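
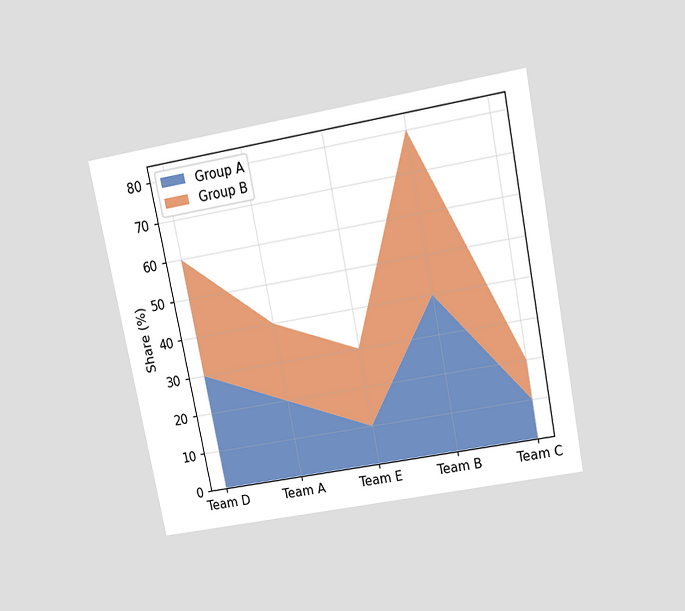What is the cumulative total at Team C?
The chart is tilted about 11° counter-clockwise and viewed slightly from above. The stacked total at Team C reaches 20%.

20%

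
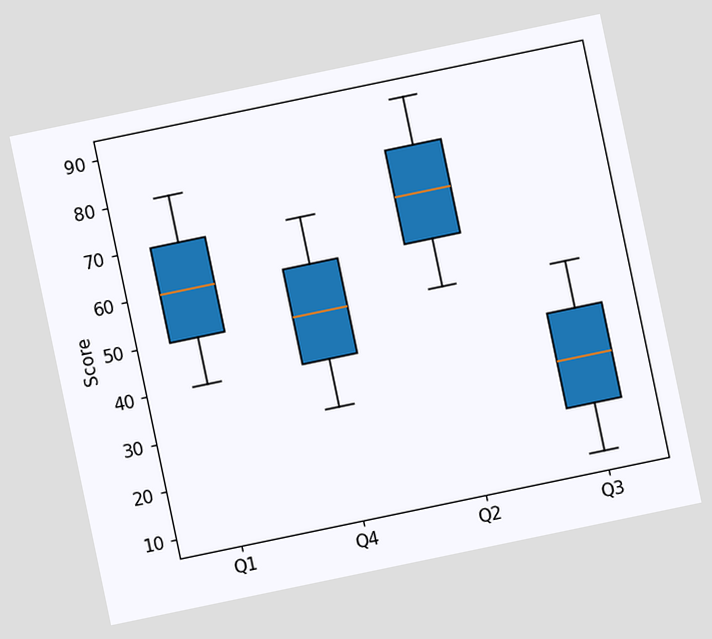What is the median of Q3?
30

The chart is tilted about 12° counter-clockwise. The median line in the Q3 box sits at 30.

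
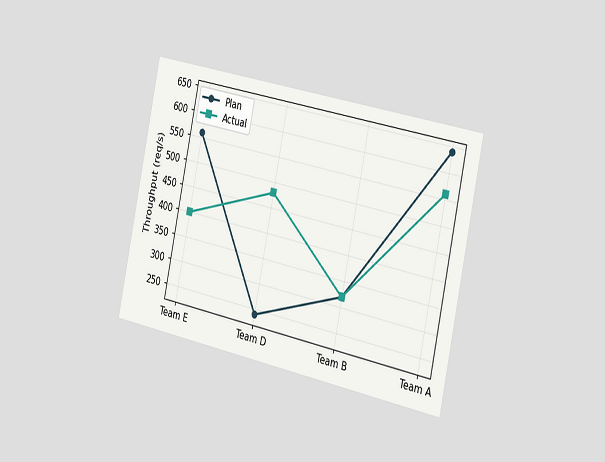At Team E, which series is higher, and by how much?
Plan, by 160req/s

The chart is tilted about 12° clockwise and viewed slightly from the right. At Team E, Plan sits above the other line by 160req/s.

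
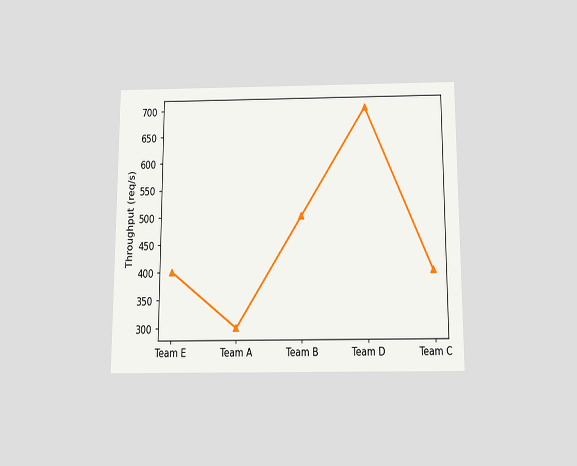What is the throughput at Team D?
700req/s

The chart is viewed slightly from below. At Team D, the line is at 700req/s.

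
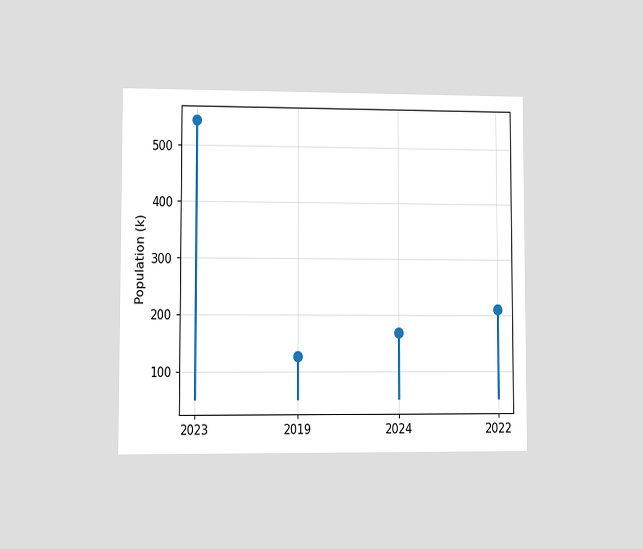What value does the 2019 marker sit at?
The chart is viewed at a slight angle. The 2019 marker sits at 126k.

126k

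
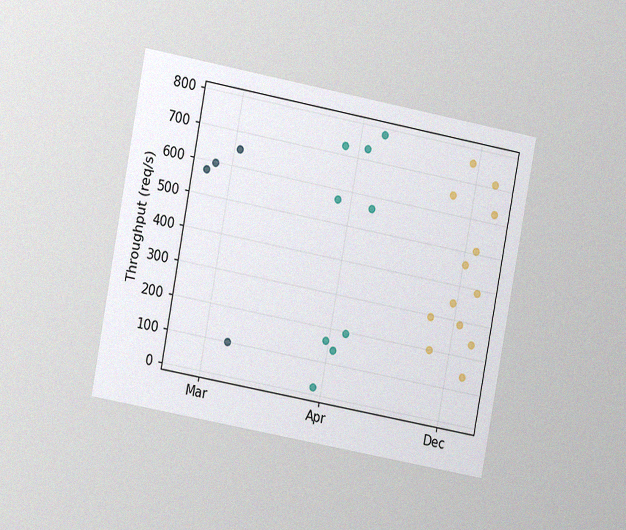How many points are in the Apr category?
9

The chart is tilted about 11° clockwise and viewed at a slight angle, with some photo noise. Counting the markers in the Apr column gives 9.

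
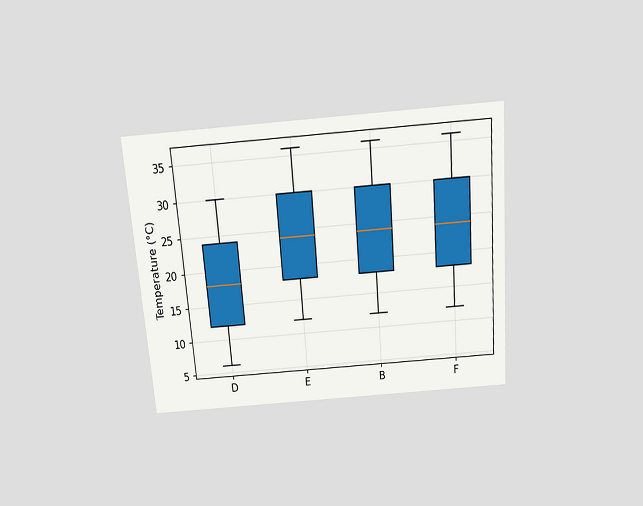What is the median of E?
24°C

The chart is tilted about 5° counter-clockwise and viewed slightly from above. The median line in the E box sits at 24°C.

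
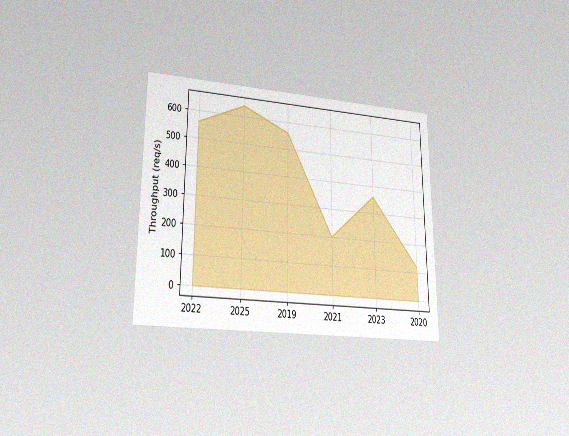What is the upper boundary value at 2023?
The chart is viewed at a slight angle, with some photo noise. At 2023 the upper boundary is at 360req/s.

360req/s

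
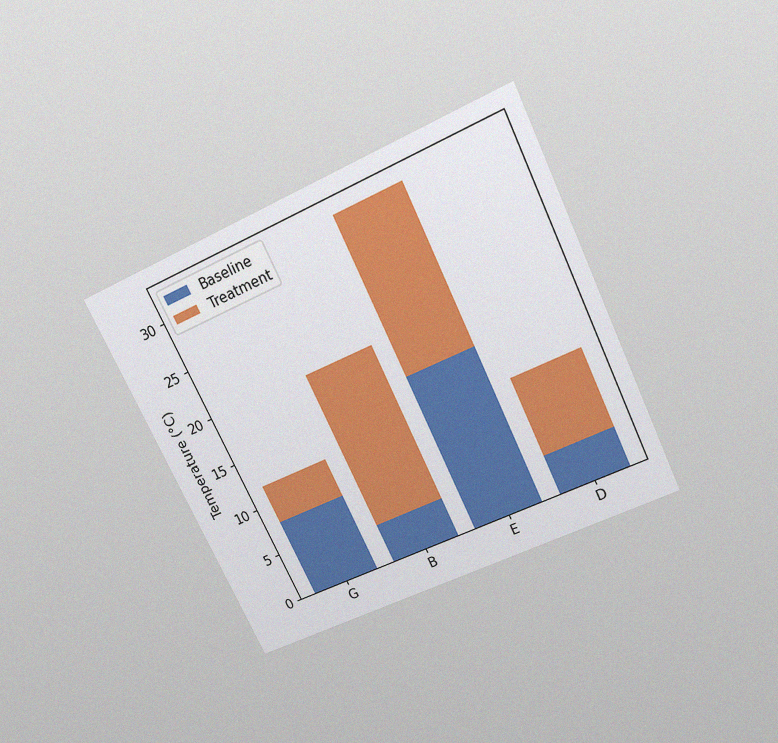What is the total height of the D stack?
12°C

The chart is tilted about 25° counter-clockwise and viewed slightly from above, with some photo noise. The D stack's top reaches 12°C on the y-axis.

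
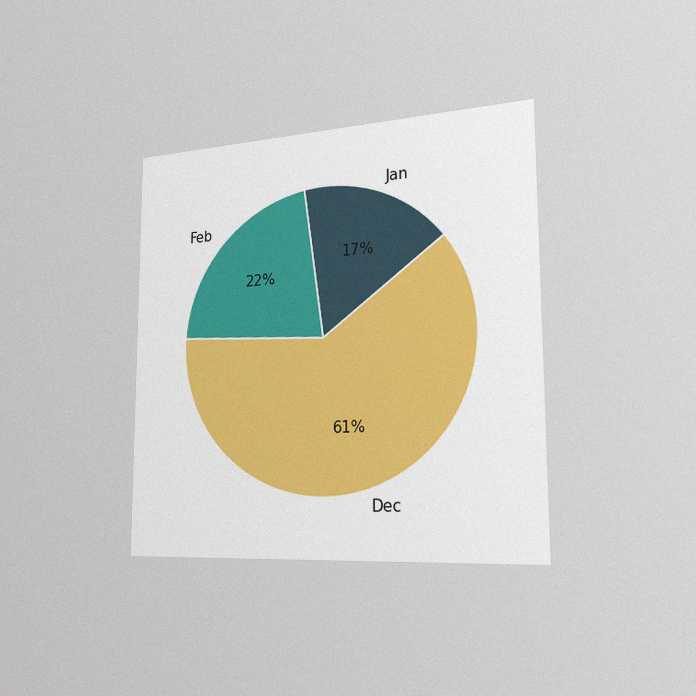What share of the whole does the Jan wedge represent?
17%

The chart is viewed slightly from the right, with some photo noise. The Jan slice takes up 17% of the pie.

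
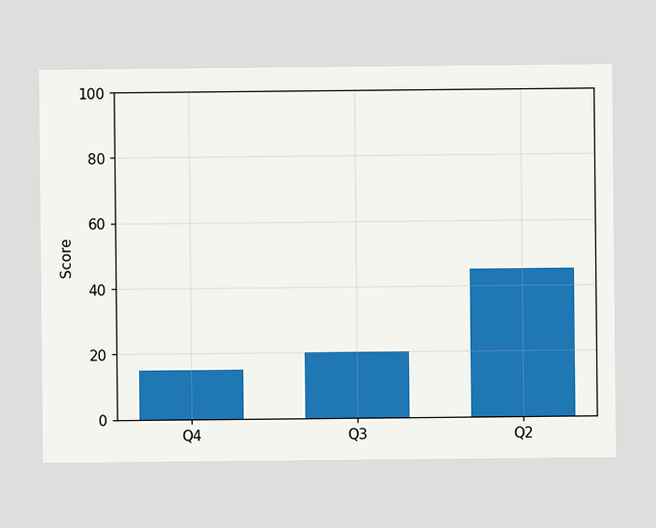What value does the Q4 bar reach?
Reading along the chart's y-axis, the Q4 bar reaches 15.

15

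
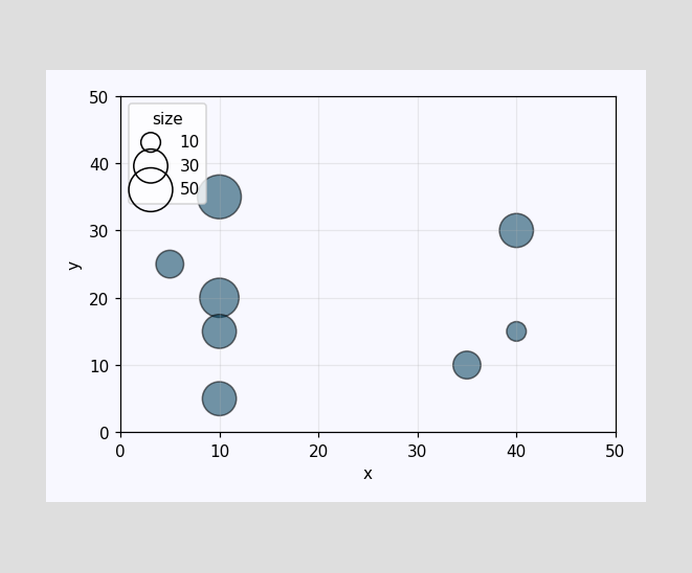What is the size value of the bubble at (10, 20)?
40

Matching the bubble at (10, 20) against the size legend gives 40.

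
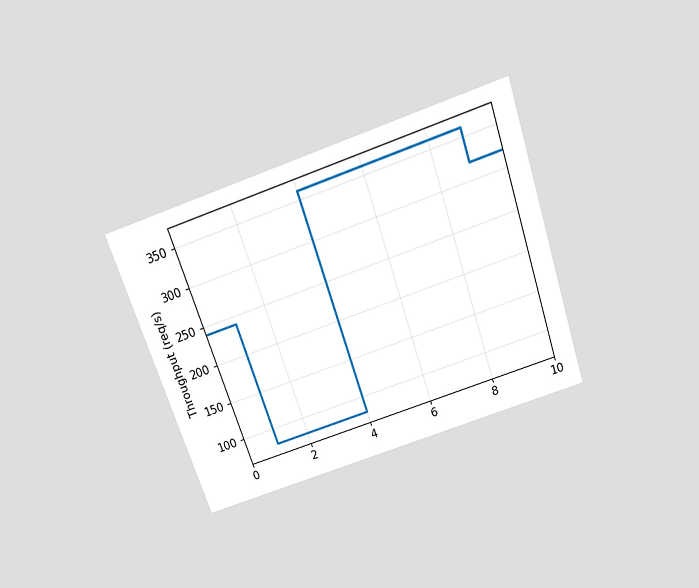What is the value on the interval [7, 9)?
The chart is tilted about 19° counter-clockwise and viewed slightly from above. On [7, 9) the step sits at 360req/s.

360req/s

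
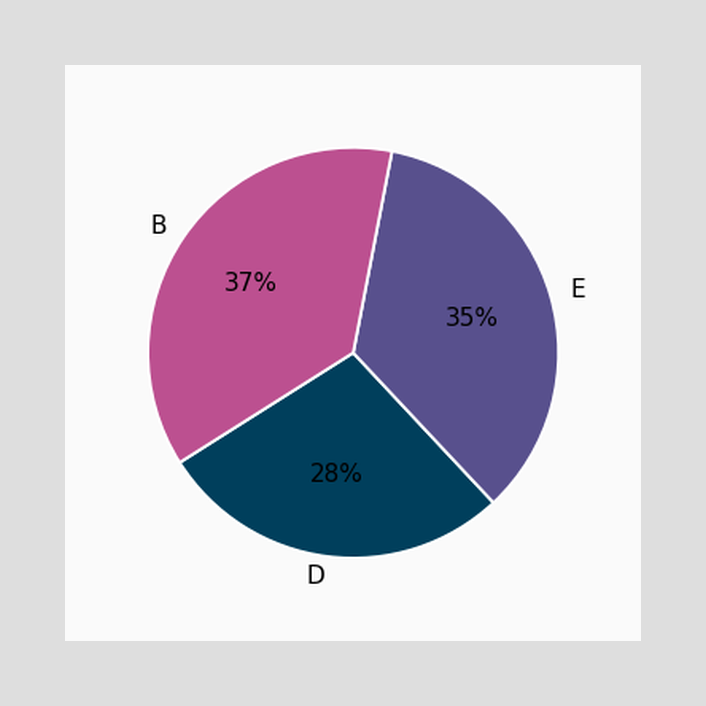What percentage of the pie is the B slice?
37%

The B slice takes up 37% of the pie.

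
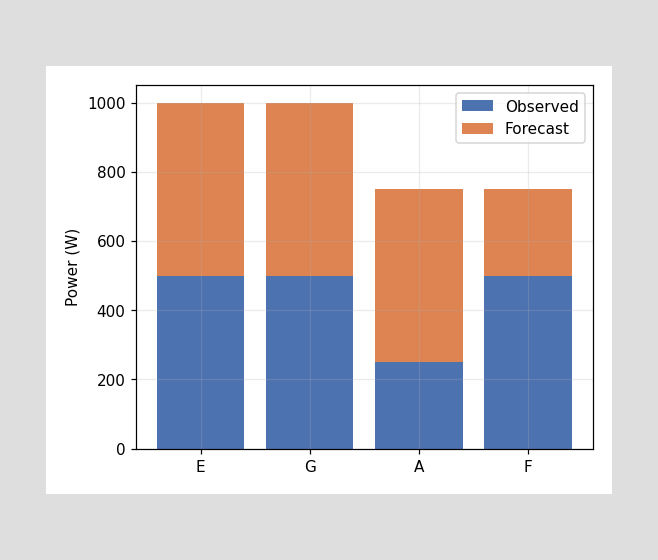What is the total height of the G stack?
1000W

The G stack's top reaches 1000W on the y-axis.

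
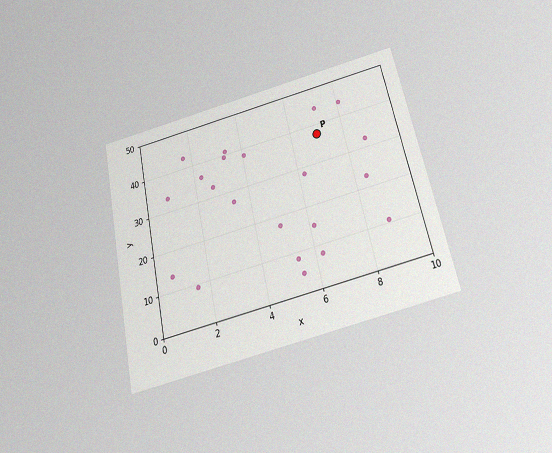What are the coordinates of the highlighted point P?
The chart is tilted about 12° counter-clockwise and viewed slightly from below, with some photo noise. Following the gridlines from P to each axis, P sits at (7, 37.5).

(7, 37.5)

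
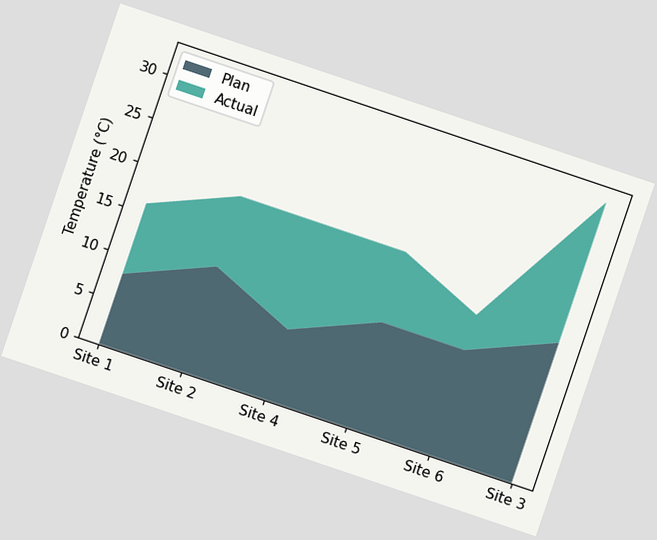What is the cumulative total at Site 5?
20°C

The chart is tilted about 19° clockwise. The stacked total at Site 5 reaches 20°C.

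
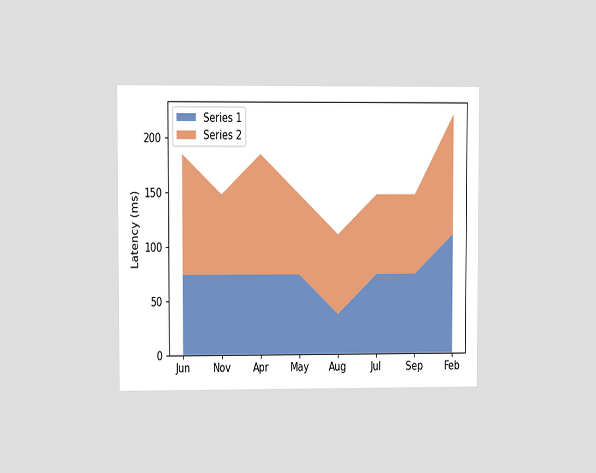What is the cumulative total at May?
The chart is viewed at a slight angle. The stacked total at May reaches 148ms.

148ms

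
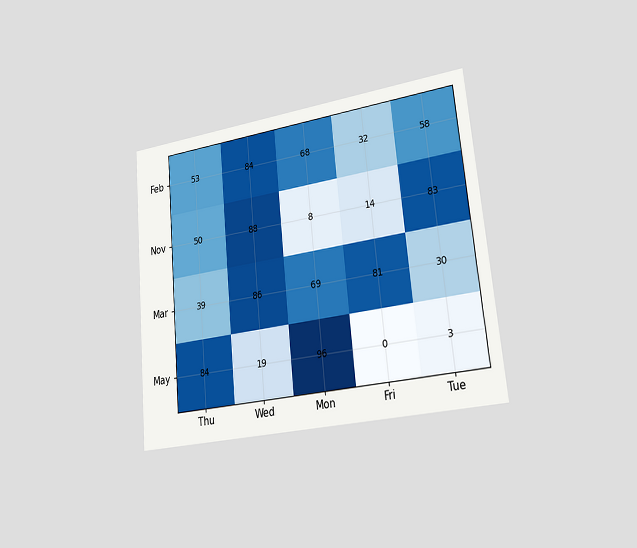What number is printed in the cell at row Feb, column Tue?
58

The chart is tilted about 5° counter-clockwise and viewed slightly from the right. The (Feb, Tue) cell reads 58.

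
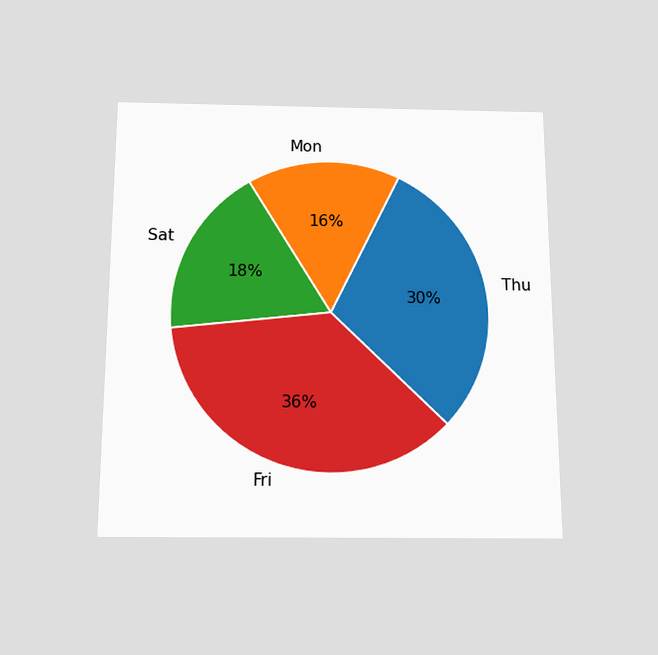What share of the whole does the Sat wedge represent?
18%

The chart is viewed slightly from below. The Sat slice takes up 18% of the pie.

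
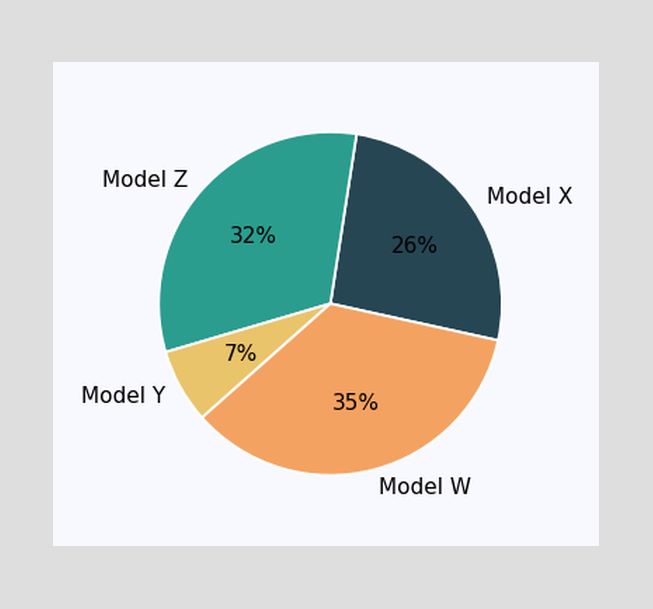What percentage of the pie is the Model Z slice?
The Model Z slice takes up 32% of the pie.

32%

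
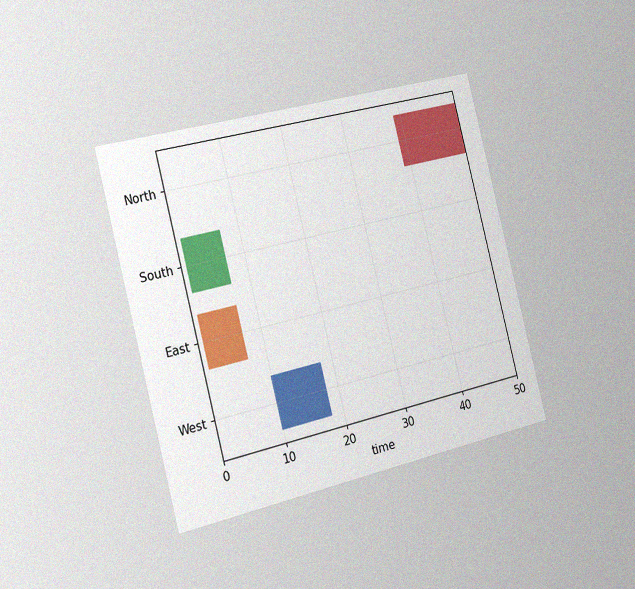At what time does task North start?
39

The chart is tilted about 14° counter-clockwise and viewed slightly from the left, with some photo noise. The North bar begins at t=39.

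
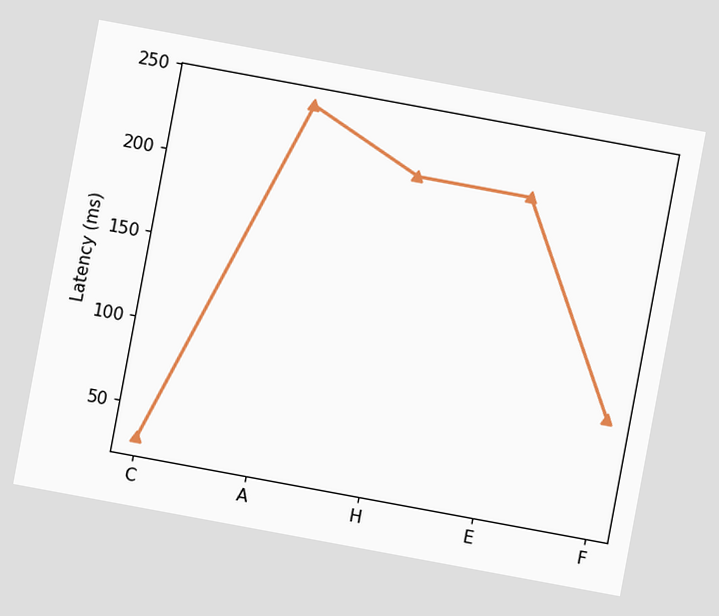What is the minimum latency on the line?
30ms

The chart is tilted about 10° clockwise. The lowest point is at C, and reading across to the y-axis gives 30ms.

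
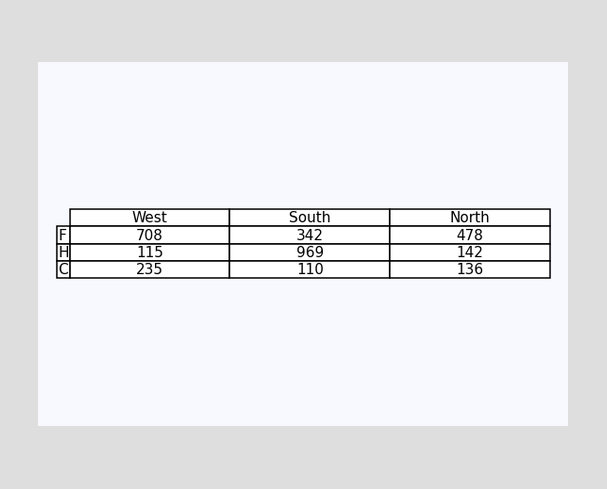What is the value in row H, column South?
969

The (H, South) cell reads 969.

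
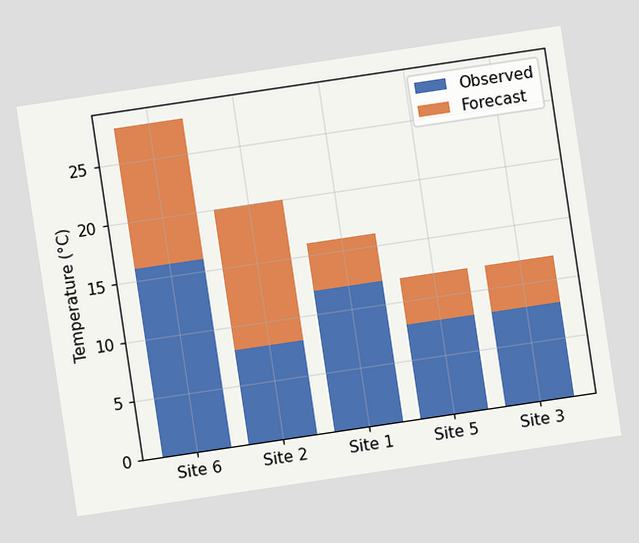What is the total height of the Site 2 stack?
The chart is tilted about 8° counter-clockwise. The Site 2 stack's top reaches 20°C on the y-axis.

20°C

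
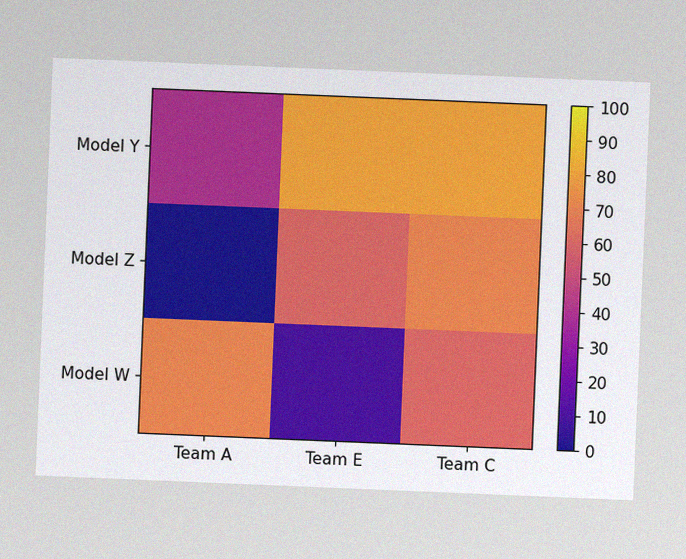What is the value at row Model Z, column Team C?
70

The chart is tilted about 2° clockwise, with some photo noise. Matching cell (Model Z, Team C) against the colorbar gives 70.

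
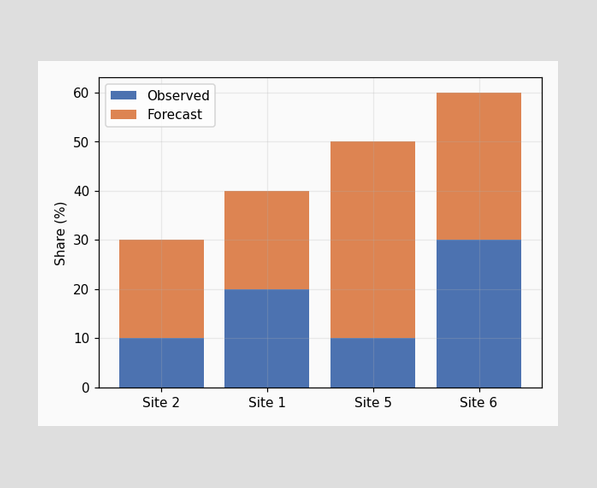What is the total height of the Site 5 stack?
The Site 5 stack's top reaches 50% on the y-axis.

50%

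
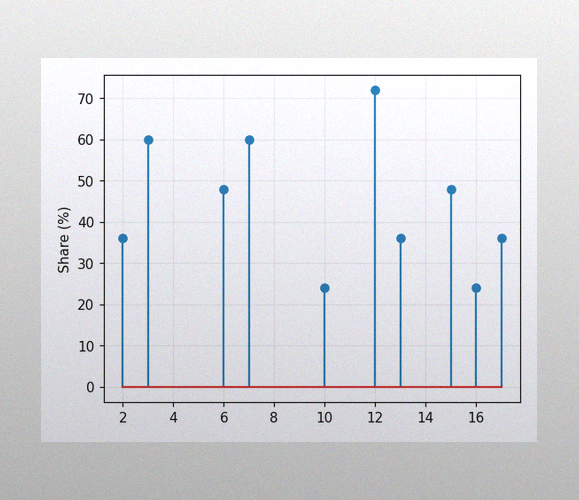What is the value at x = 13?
36%

The image has some photo noise and uneven lighting. The stem at x=13 reaches 36%.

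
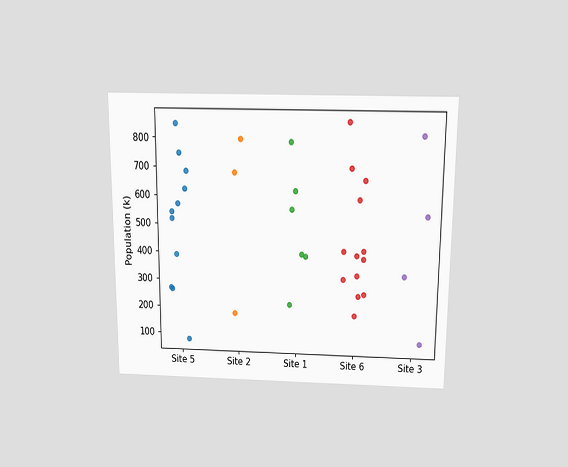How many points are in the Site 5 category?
The chart is viewed slightly from above. Counting the markers in the Site 5 column gives 11.

11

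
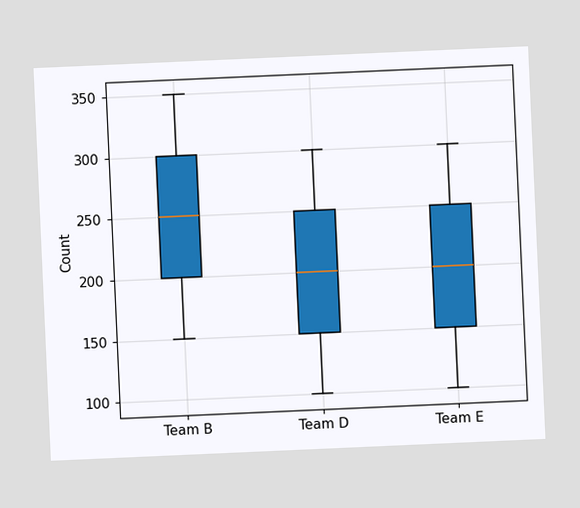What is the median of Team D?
The chart is tilted about 3° counter-clockwise. The median line in the Team D box sits at 200.

200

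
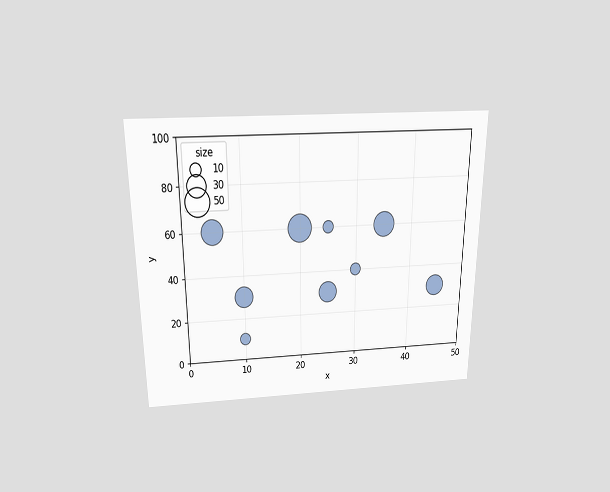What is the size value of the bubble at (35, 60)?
The chart is viewed slightly from above. Matching the bubble at (35, 60) against the size legend gives 40.

40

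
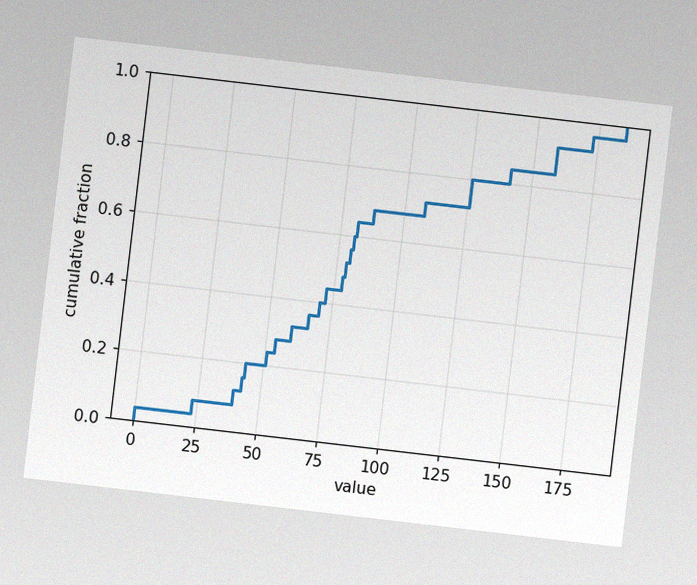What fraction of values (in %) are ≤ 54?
The chart is tilted about 7° clockwise, with some photo noise. At x=54 the ECDF step is at 28%.

28%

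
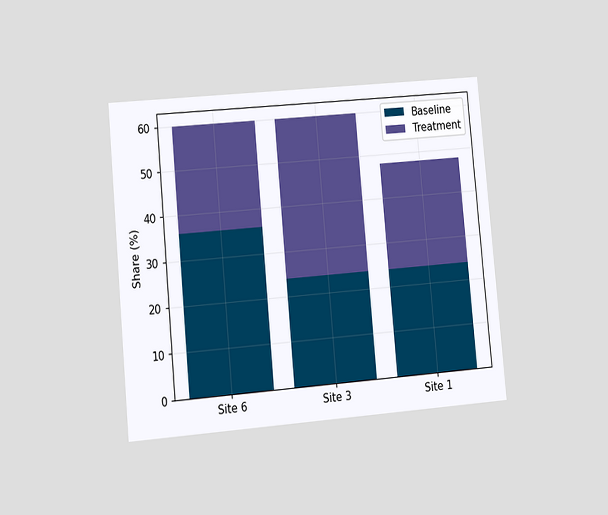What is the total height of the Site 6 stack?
60%

The chart is tilted about 5° counter-clockwise and viewed at a slight angle. The Site 6 stack's top reaches 60% on the y-axis.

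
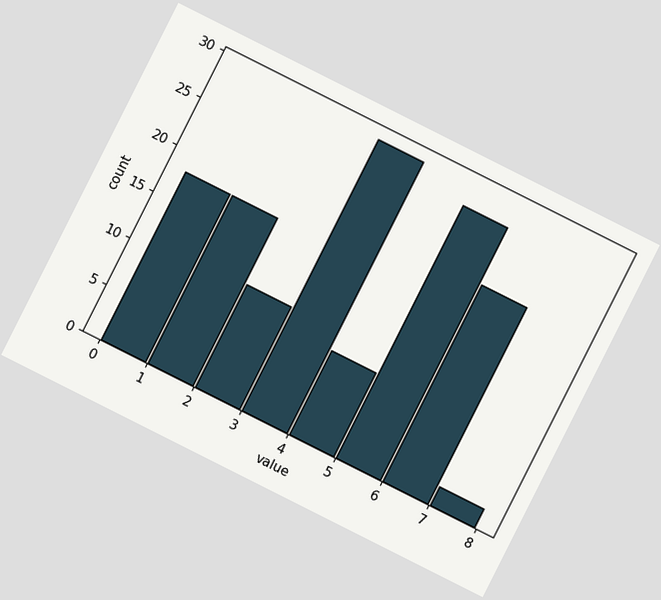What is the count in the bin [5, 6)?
27

The chart is tilted about 27° clockwise. The [5, 6) bin has height 27.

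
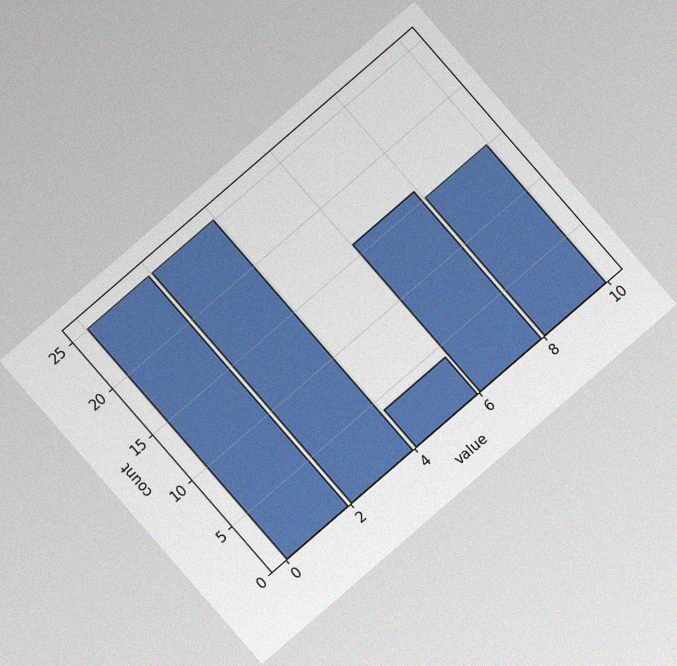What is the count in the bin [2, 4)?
The chart is tilted about 41° counter-clockwise, with some photo noise. The [2, 4) bin has height 25.

25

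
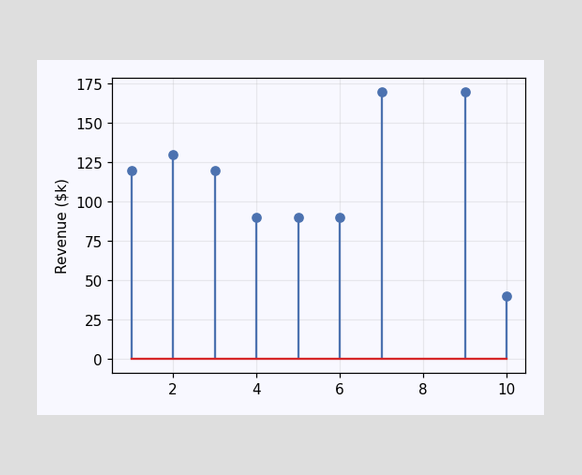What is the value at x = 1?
$120k

The stem at x=1 reaches $120k.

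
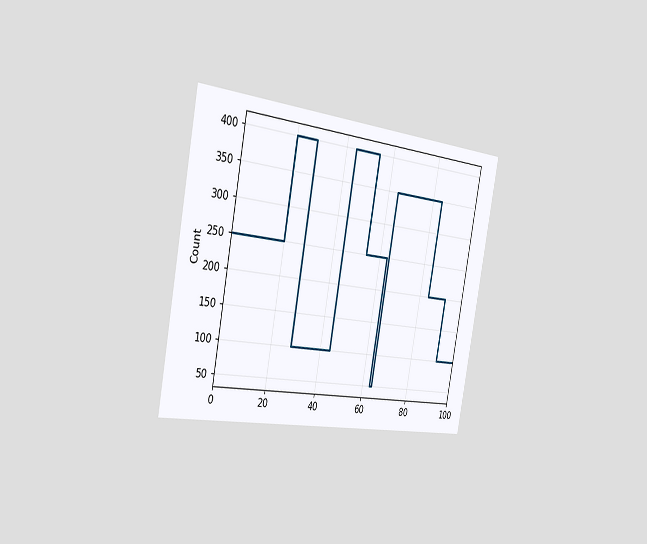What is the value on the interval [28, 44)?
The chart is tilted about 11° clockwise and viewed slightly from the left. On [28, 44) the step sits at 100.

100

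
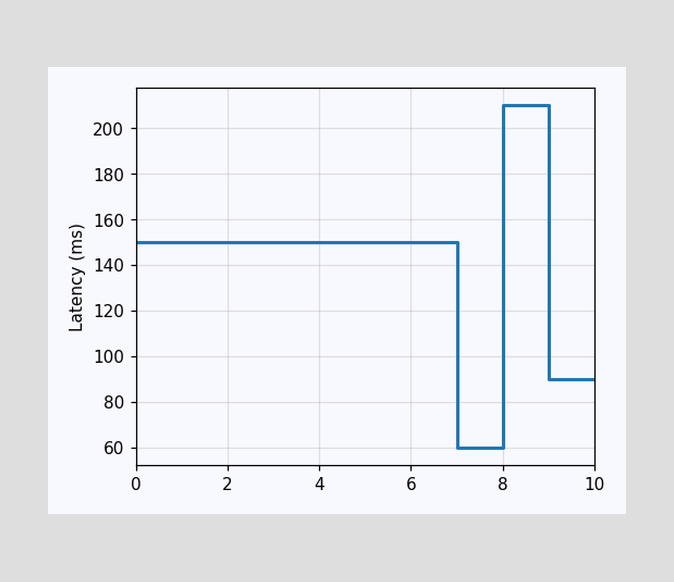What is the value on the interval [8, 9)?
210ms

On [8, 9) the step sits at 210ms.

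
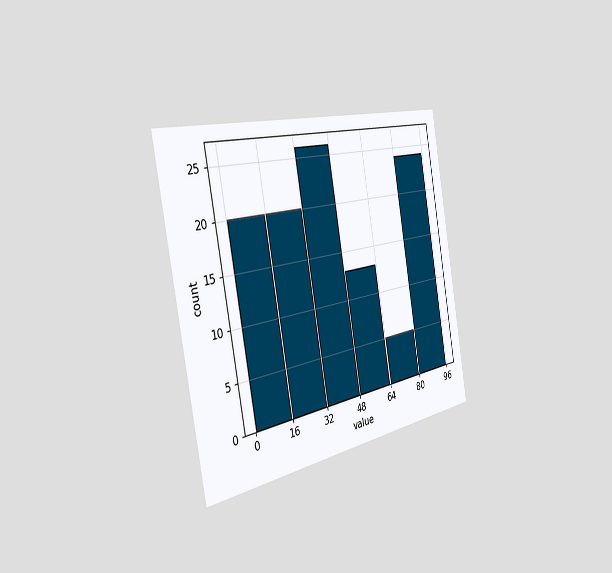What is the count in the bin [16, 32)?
The chart is tilted about 10° counter-clockwise and viewed slightly from the left. The [16, 32) bin has height 20.

20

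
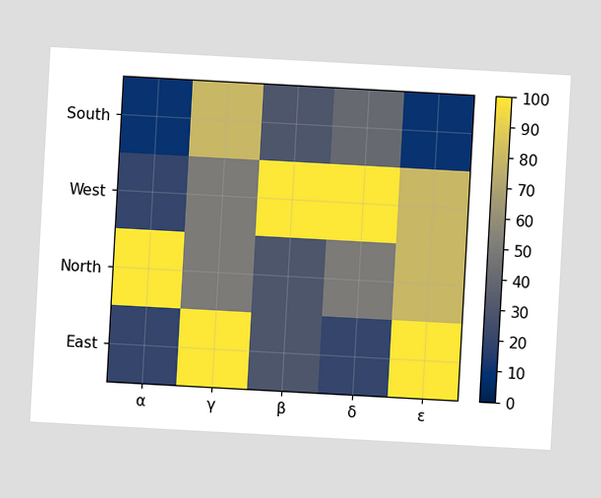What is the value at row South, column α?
10

The chart is tilted about 3° clockwise. Matching cell (South, α) against the colorbar gives 10.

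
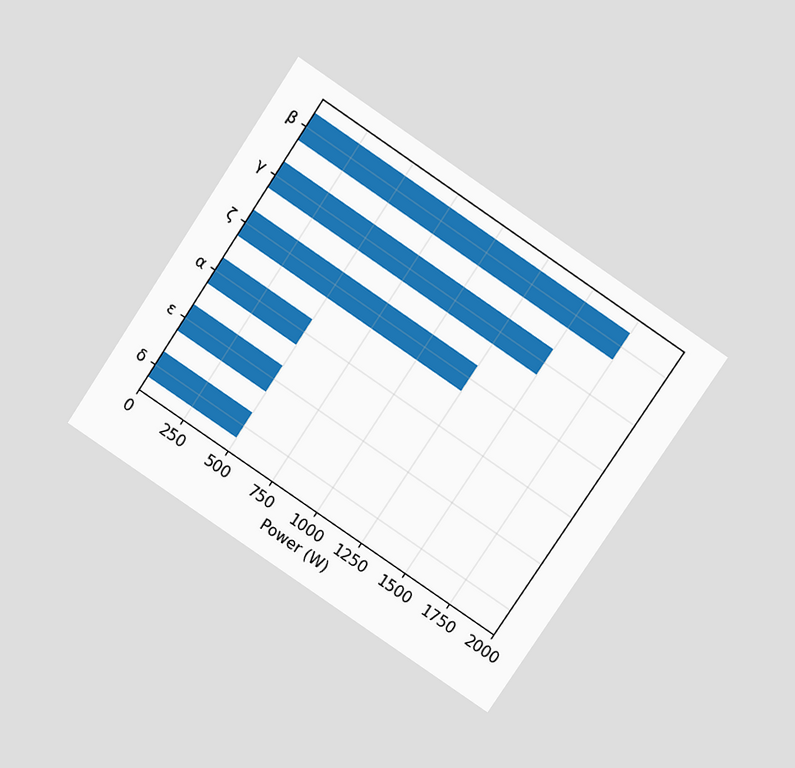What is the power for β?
The chart is tilted about 34° clockwise and viewed slightly from above. Reading along the chart's x-axis, the β bar reaches 1750W.

1750W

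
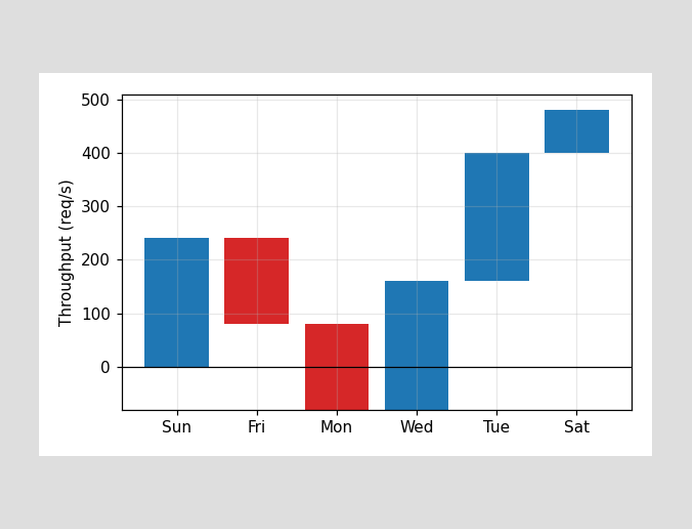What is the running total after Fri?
80req/s

After Fri the running total reaches 80req/s.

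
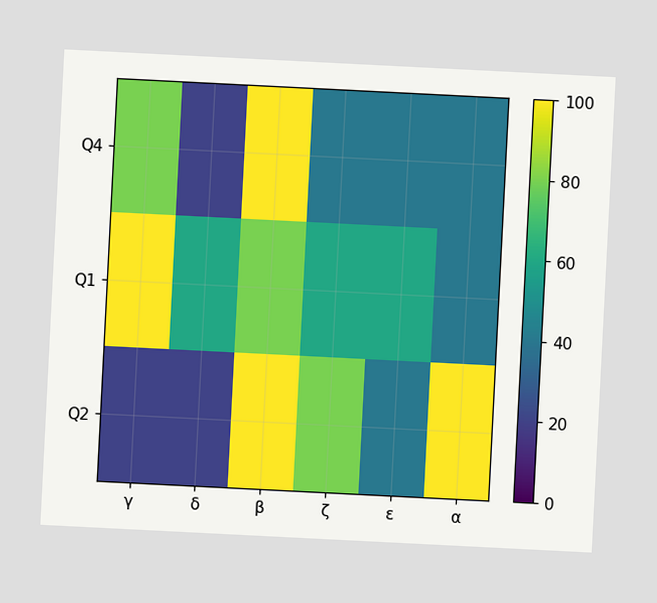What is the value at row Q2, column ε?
The chart is tilted about 3° clockwise. Matching cell (Q2, ε) against the colorbar gives 40.

40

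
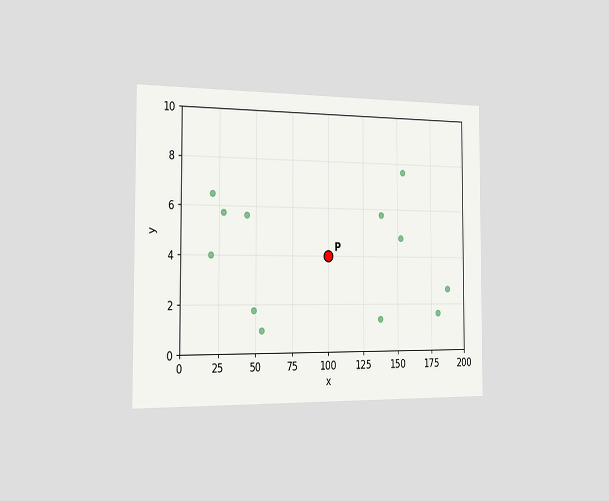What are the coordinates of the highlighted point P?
(100, 4)

The chart is viewed slightly from the left. Following the gridlines from P to each axis, P sits at (100, 4).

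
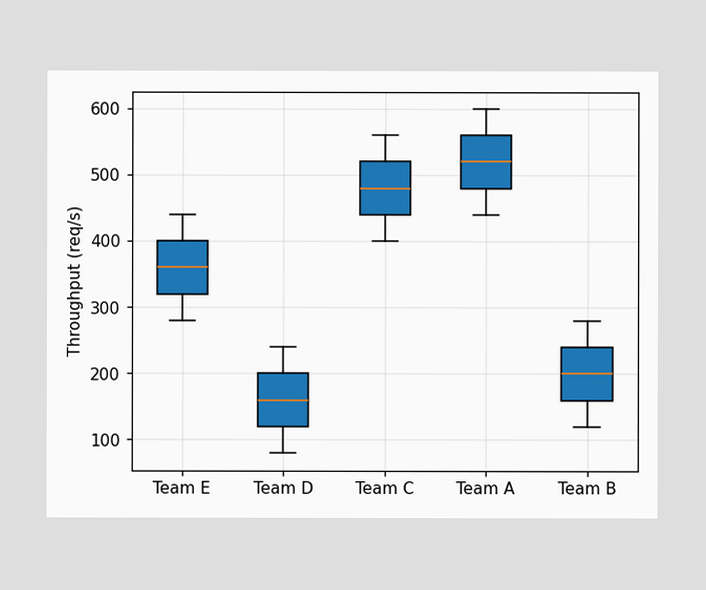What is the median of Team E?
360req/s

The median line in the Team E box sits at 360req/s.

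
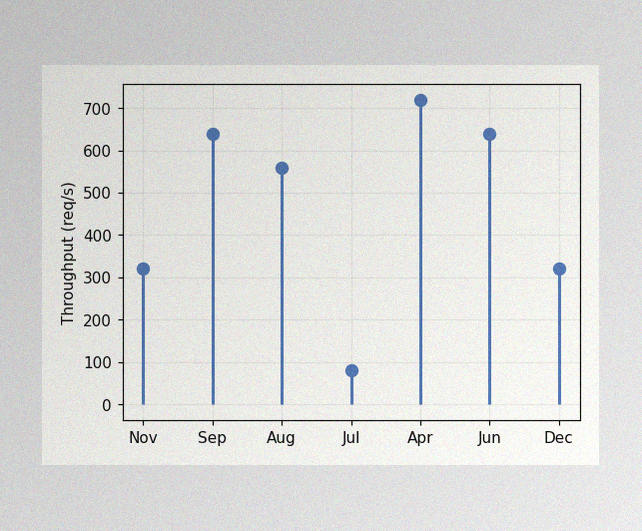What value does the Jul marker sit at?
80req/s

The image has some photo noise and uneven lighting. The Jul marker sits at 80req/s.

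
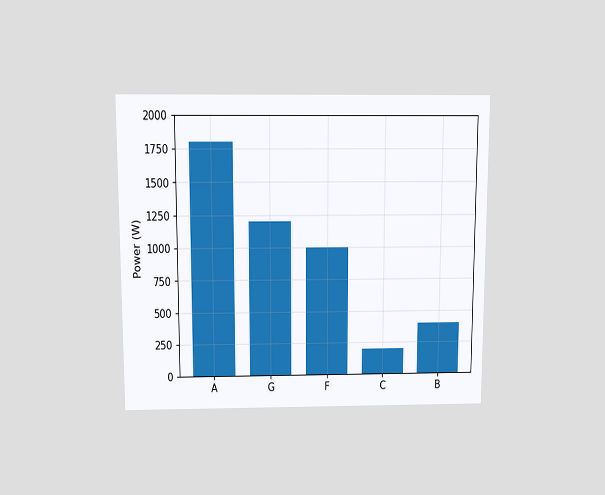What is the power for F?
The chart is viewed slightly from above. Reading along the chart's y-axis, the F bar reaches 1000W.

1000W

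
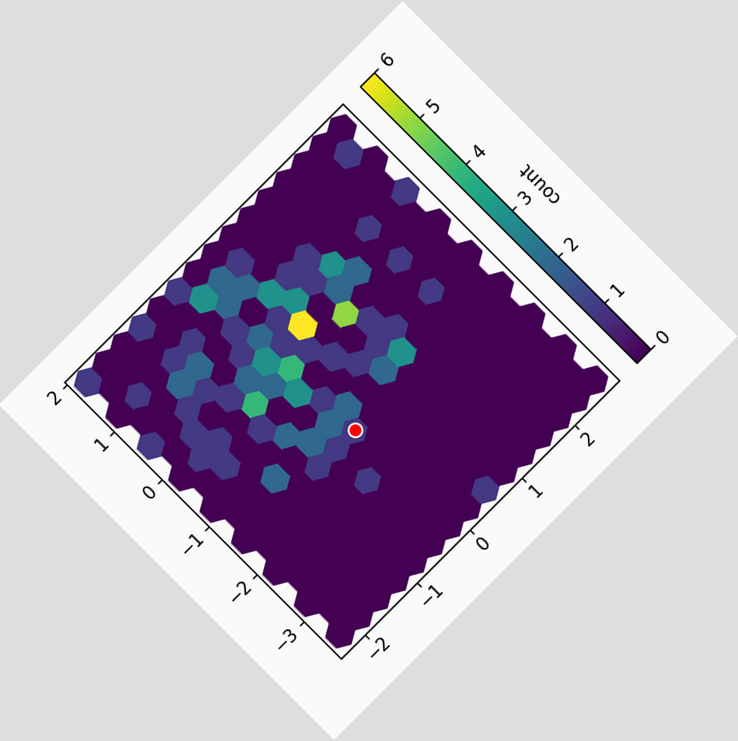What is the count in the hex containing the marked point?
The chart is tilted about 45° counter-clockwise. The marked hex reads 1 on the colorbar.

1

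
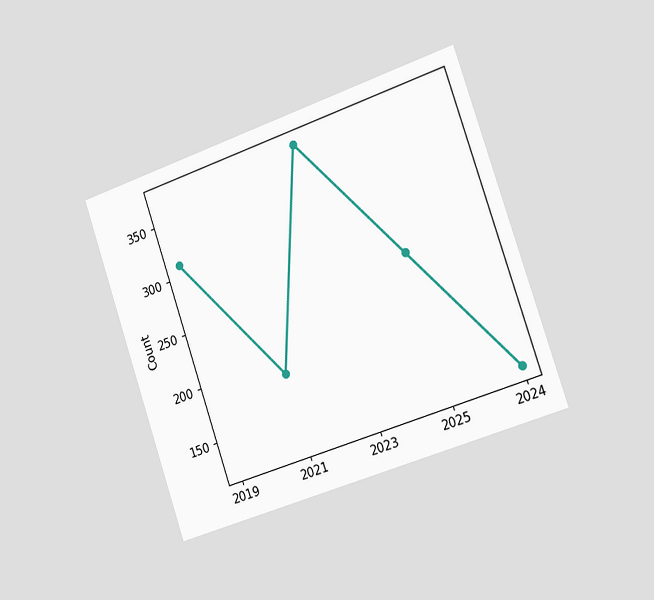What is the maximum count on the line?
372

The chart is tilted about 19° counter-clockwise and viewed slightly from the right. The highest point is at 2023, and reading across to the y-axis gives 372.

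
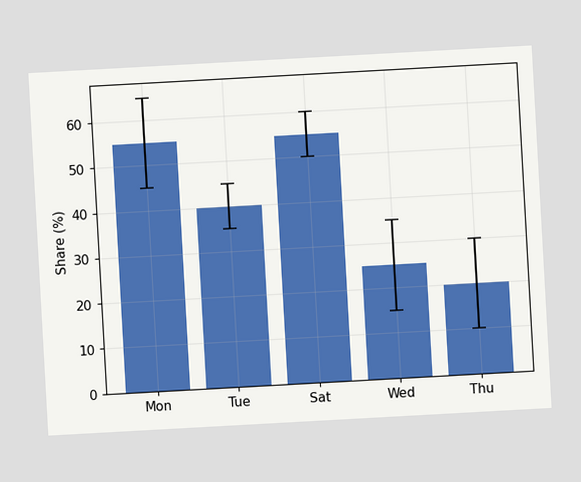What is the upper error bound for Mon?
65%

The chart is tilted about 3° counter-clockwise. The Mon bar's upper whisker reaches 65%.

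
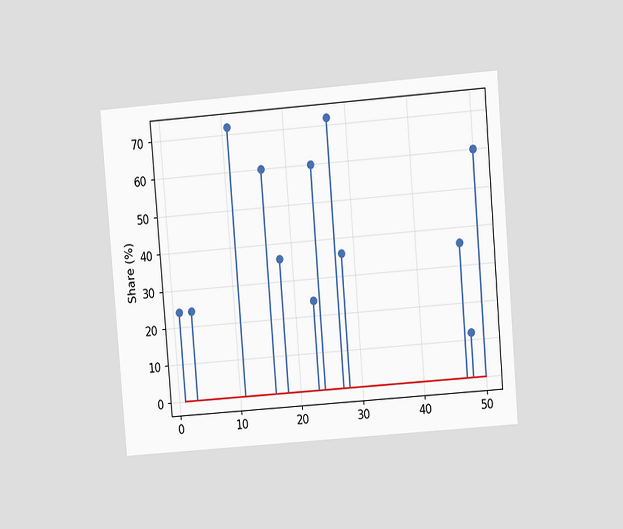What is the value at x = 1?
The chart is tilted about 5° counter-clockwise and viewed at a slight angle. The stem at x=1 reaches 24%.

24%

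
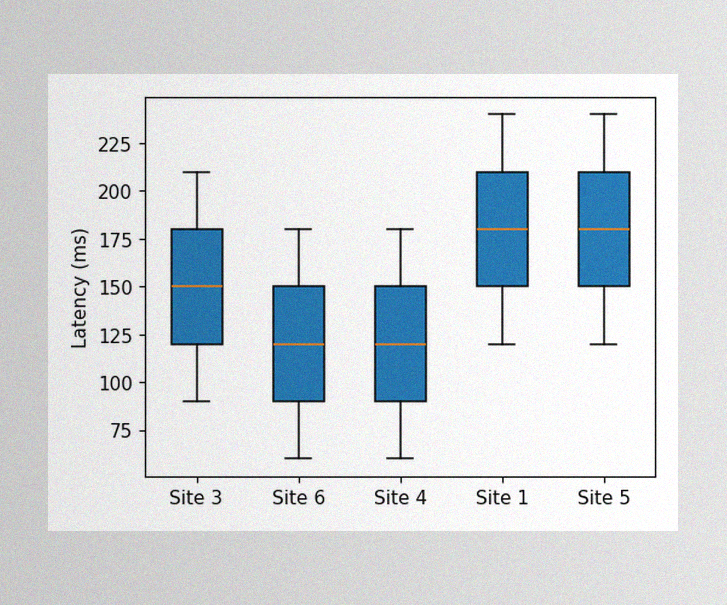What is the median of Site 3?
150ms

The image has some photo noise and uneven lighting. The median line in the Site 3 box sits at 150ms.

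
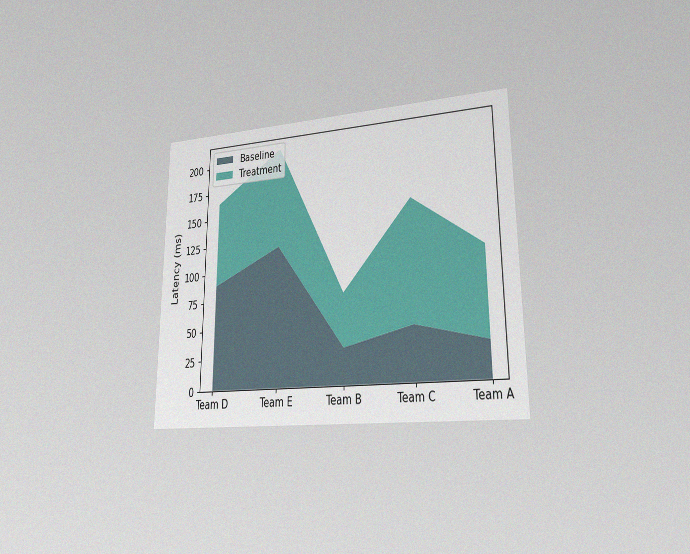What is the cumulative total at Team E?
210ms

The chart is viewed at a slight angle, with some photo noise. The stacked total at Team E reaches 210ms.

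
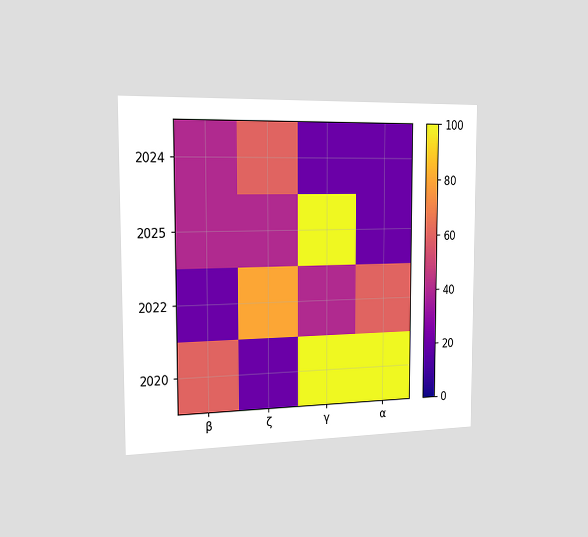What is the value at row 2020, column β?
60

The chart is viewed slightly from the left. Matching cell (2020, β) against the colorbar gives 60.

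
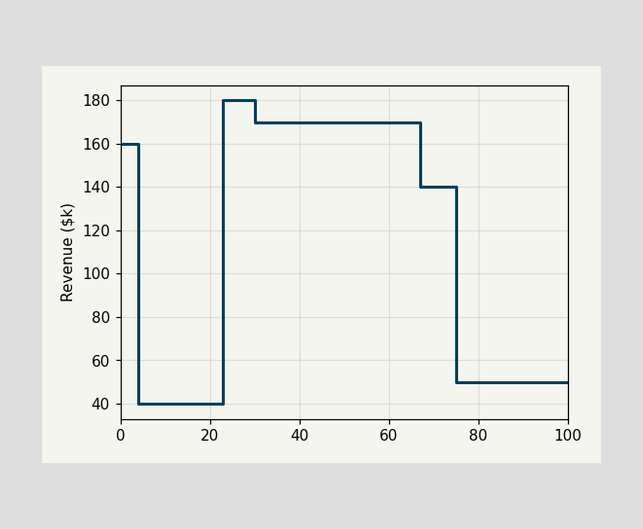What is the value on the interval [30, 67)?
$170k

On [30, 67) the step sits at $170k.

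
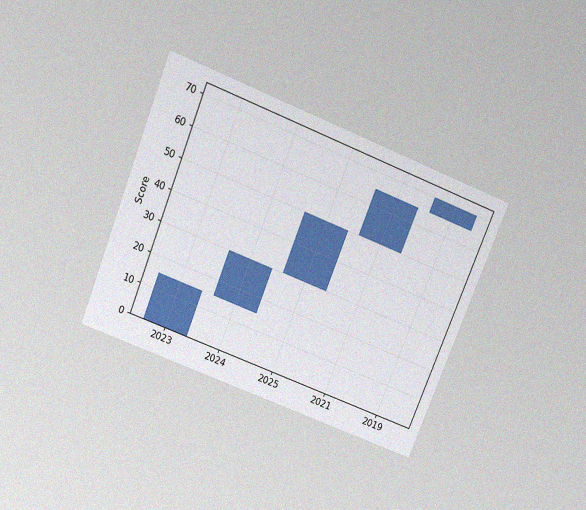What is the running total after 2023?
15

The chart is tilted about 22° clockwise and viewed slightly from above, with some photo noise. After 2023 the running total reaches 15.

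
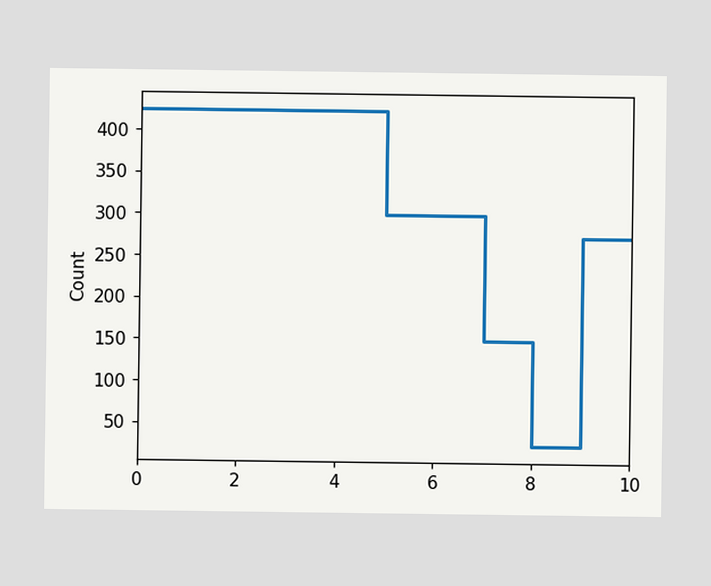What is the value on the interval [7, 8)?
150

On [7, 8) the step sits at 150.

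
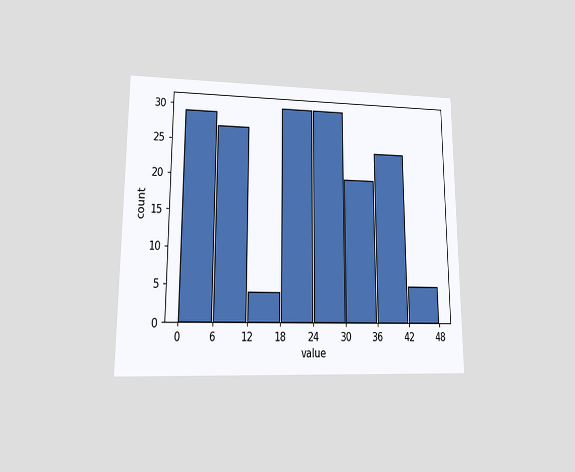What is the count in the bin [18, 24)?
30

The chart is viewed at a slight angle. The [18, 24) bin has height 30.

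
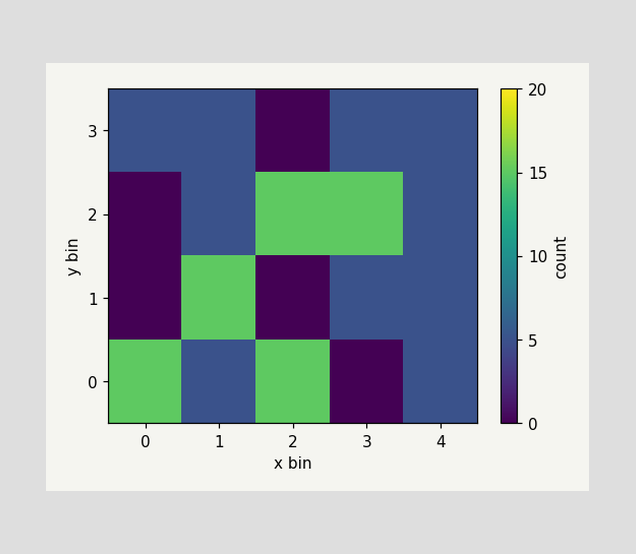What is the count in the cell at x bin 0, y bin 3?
Matching the cell (0, 3) against the colorbar gives 5.

5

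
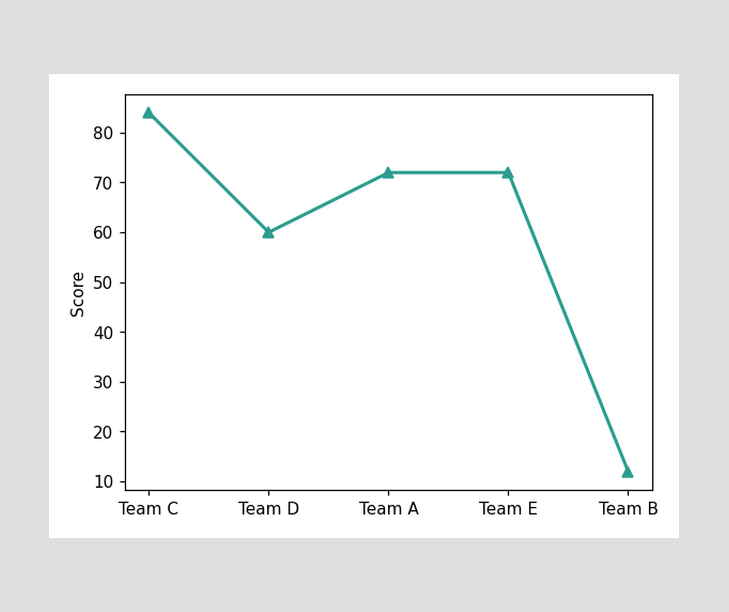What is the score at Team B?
At Team B, the line is at 12.

12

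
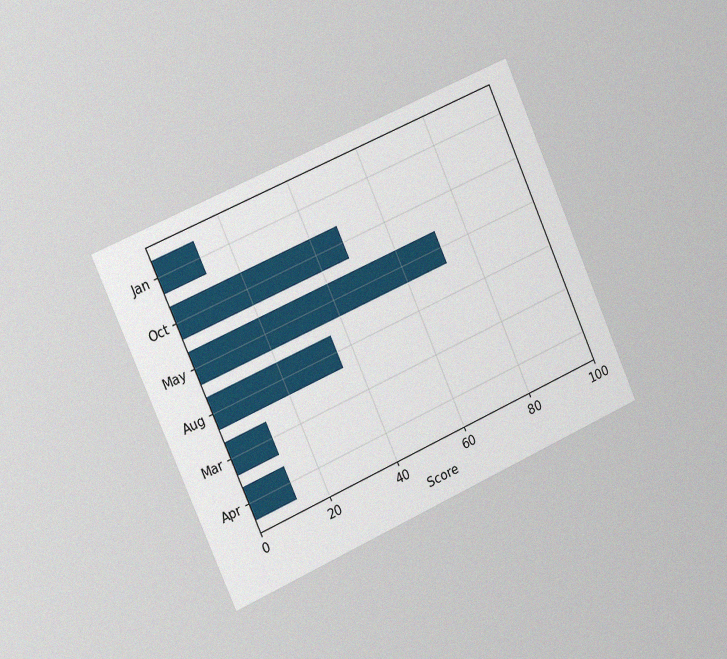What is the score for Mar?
12

The chart is tilted about 24° counter-clockwise and viewed slightly from the left, with some photo noise. Reading along the chart's x-axis, the Mar bar reaches 12.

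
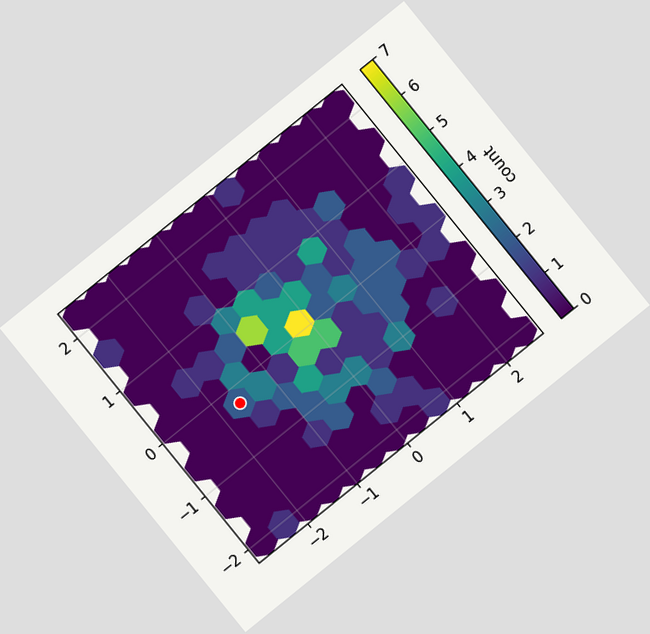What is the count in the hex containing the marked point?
2

The chart is tilted about 39° counter-clockwise. The marked hex reads 2 on the colorbar.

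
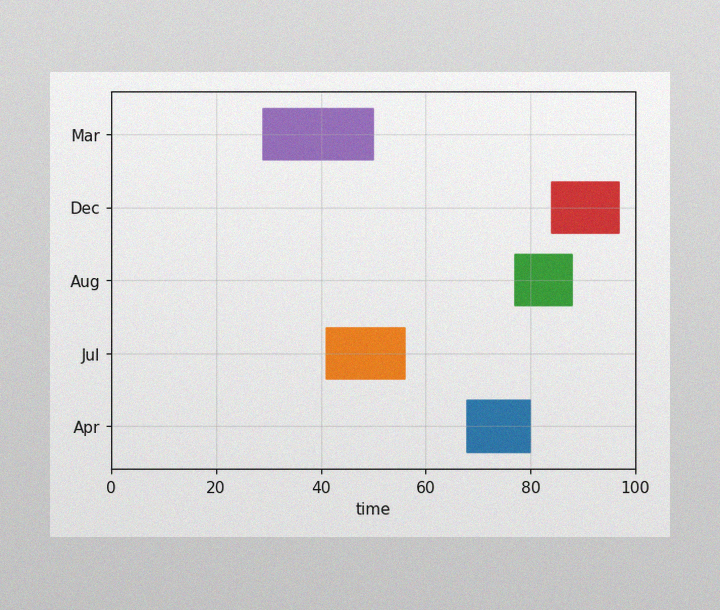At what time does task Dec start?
The image has some photo noise and uneven lighting. The Dec bar begins at t=84.

84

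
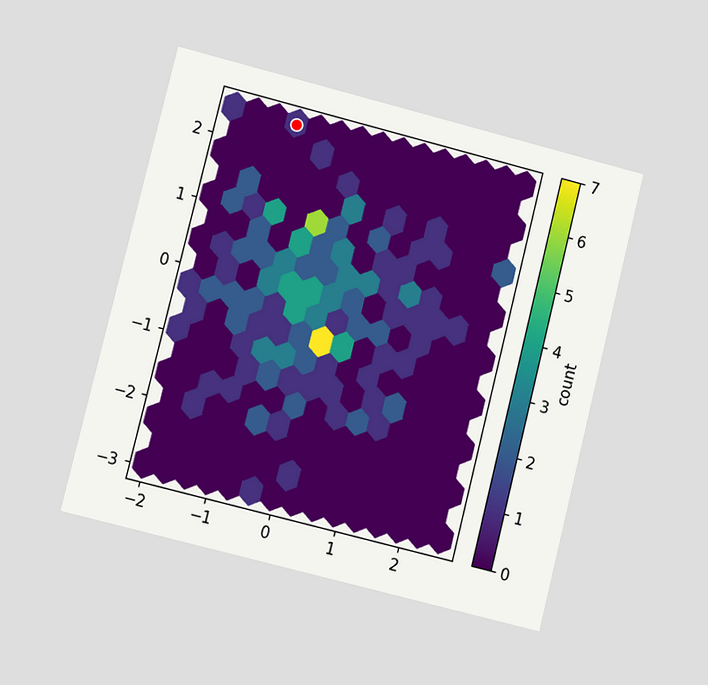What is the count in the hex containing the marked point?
The chart is tilted about 14° clockwise and viewed at a slight angle. The marked hex reads 1 on the colorbar.

1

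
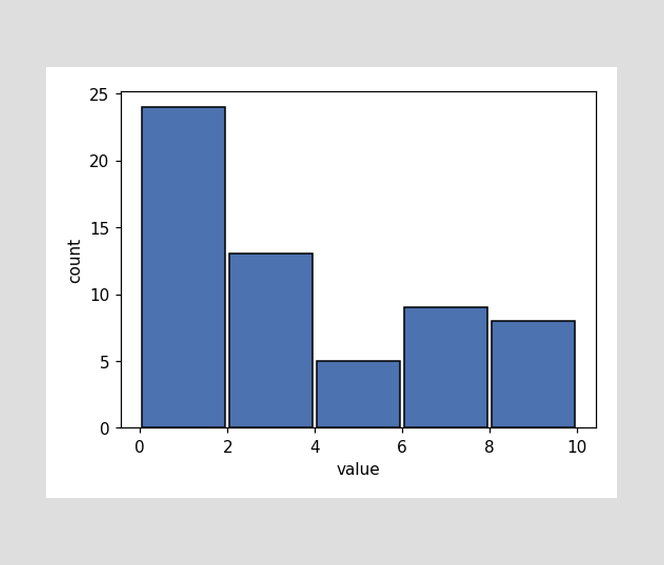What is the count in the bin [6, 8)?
The [6, 8) bin has height 9.

9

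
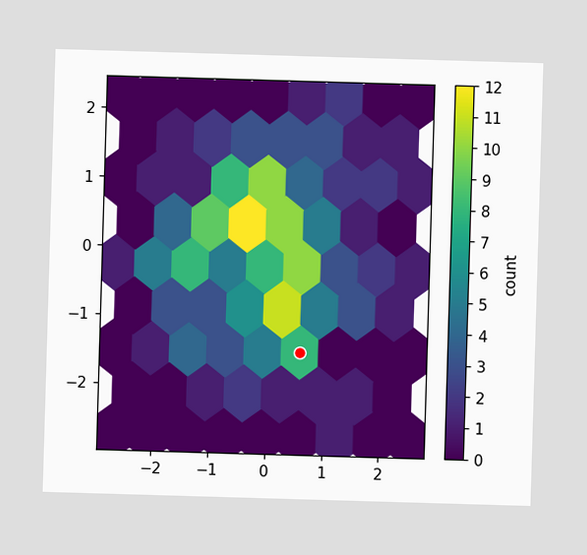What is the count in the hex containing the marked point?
8

The marked hex reads 8 on the colorbar.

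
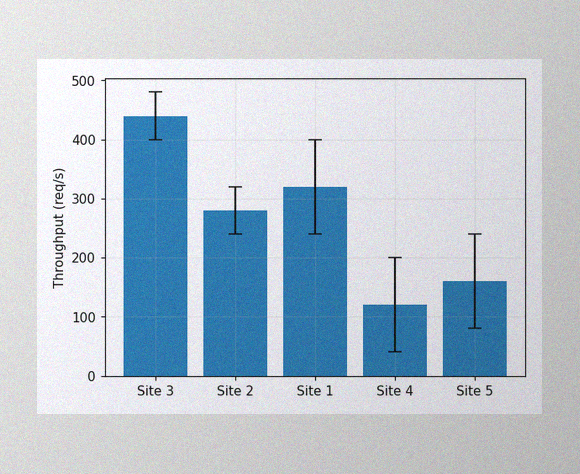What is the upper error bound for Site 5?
The image has some photo noise and uneven lighting. The Site 5 bar's upper whisker reaches 240req/s.

240req/s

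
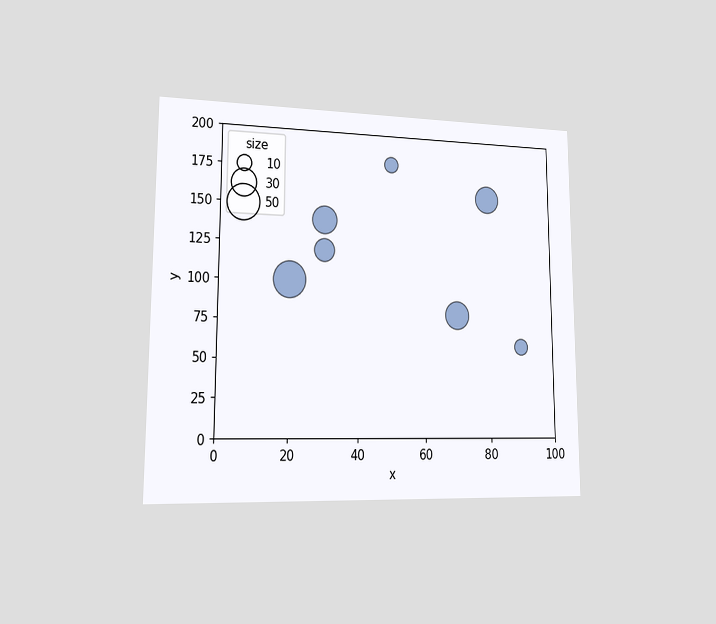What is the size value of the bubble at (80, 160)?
The chart is viewed slightly from the left. Matching the bubble at (80, 160) against the size legend gives 30.

30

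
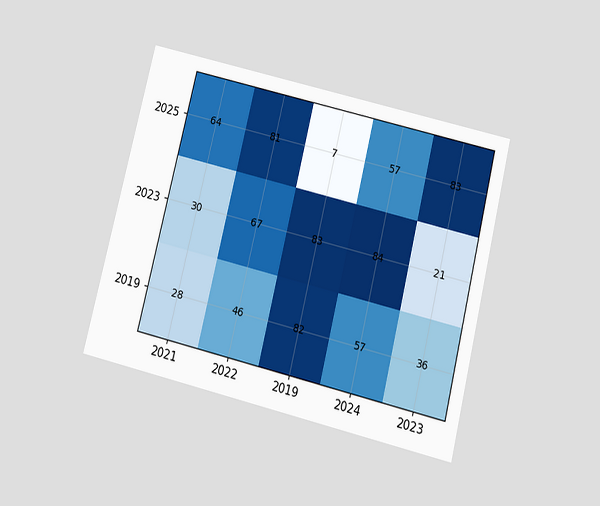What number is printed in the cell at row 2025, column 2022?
The chart is tilted about 14° clockwise and viewed slightly from below. The (2025, 2022) cell reads 81.

81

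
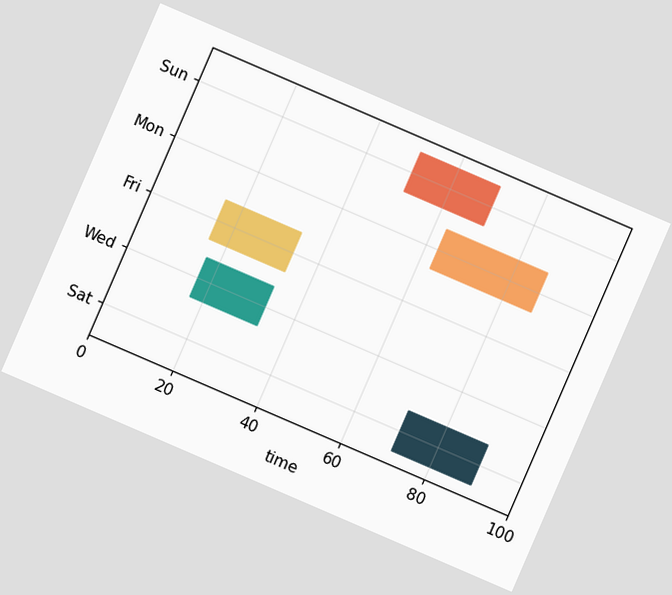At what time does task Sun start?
The chart is tilted about 23° clockwise. The Sun bar begins at t=51.

51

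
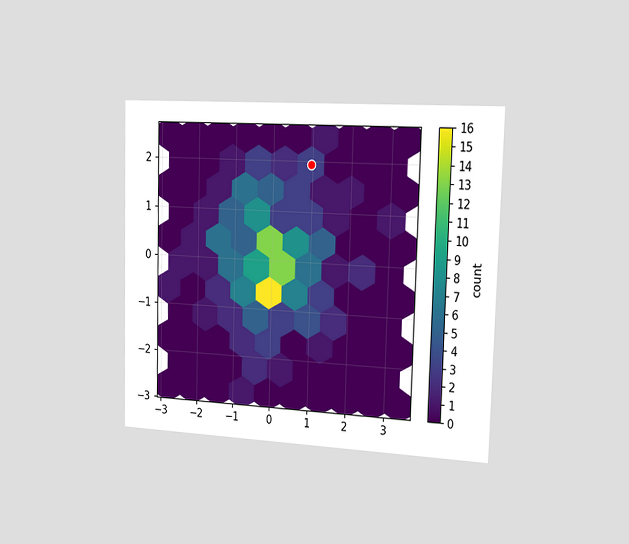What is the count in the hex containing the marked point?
The chart is viewed slightly from the right. The marked hex reads 3 on the colorbar.

3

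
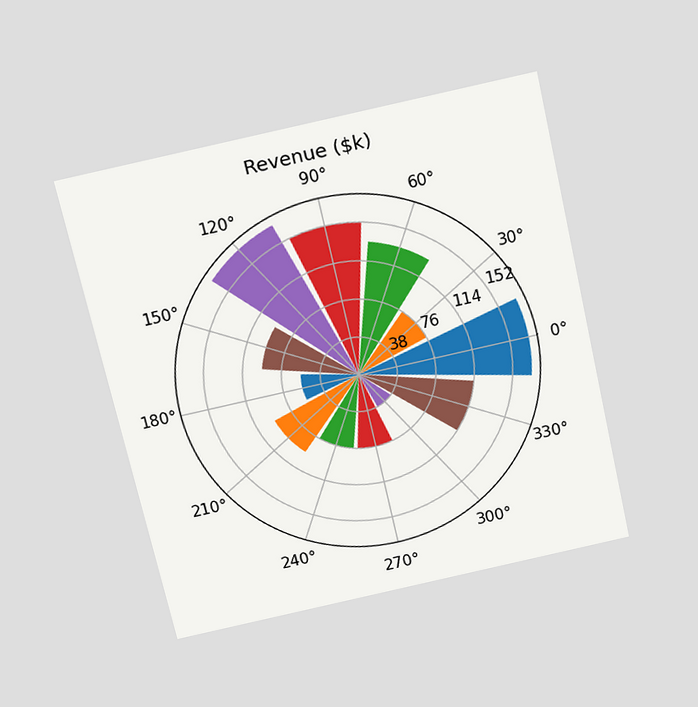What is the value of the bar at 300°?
$38k

The chart is tilted about 13° counter-clockwise and viewed slightly from above. The bar at 300° reaches $38k on the radial axis.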